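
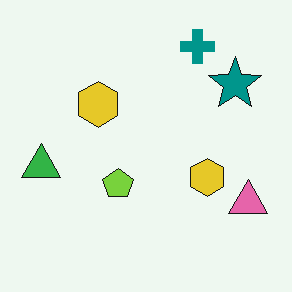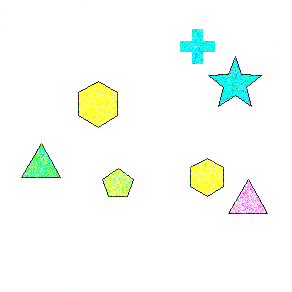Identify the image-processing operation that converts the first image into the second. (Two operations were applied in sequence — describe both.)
This is the original image degraded with heavy additive noise, then noticeably brightened.

Random speckle covers the whole image, including the flat background. Every pixel — background and shapes alike — is uniformly brightened.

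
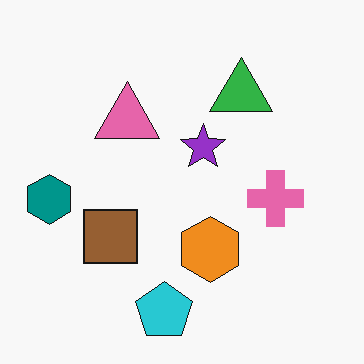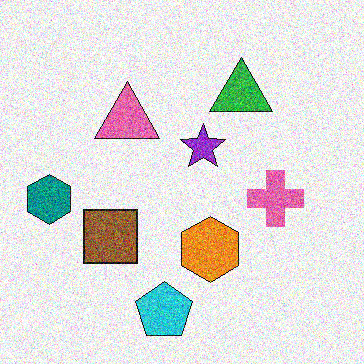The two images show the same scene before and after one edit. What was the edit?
It was degraded with strong gaussian noise.

Random speckle covers the whole image, including the flat background.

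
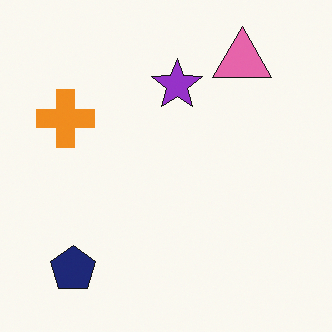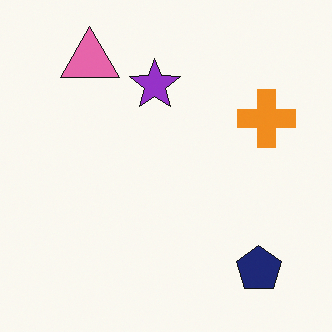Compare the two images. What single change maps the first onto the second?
This is the original image flipped horizontally (left ↔ right).

The orange cross is in the left of the first image and the right of the second — shapes on opposite sides of the vertical midline have swapped in a mirror flip.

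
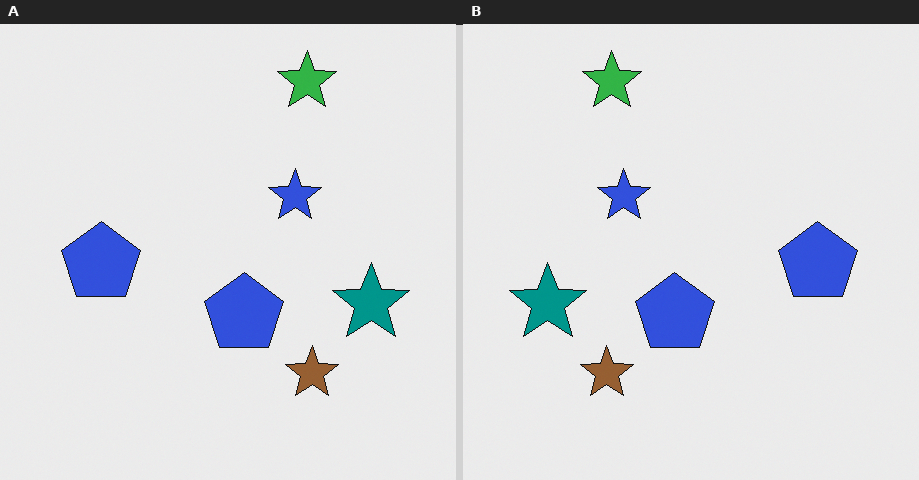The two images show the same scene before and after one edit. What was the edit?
It was flipped horizontally (left ↔ right).

The teal star is in the right of the left (A) image and the left of the right (B) — shapes on opposite sides of the vertical midline have swapped in a mirror flip.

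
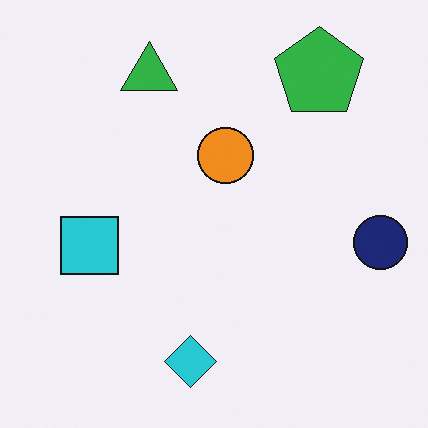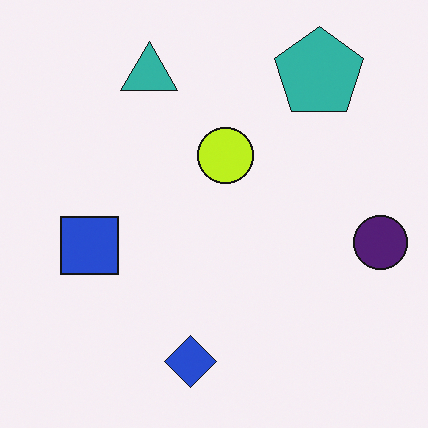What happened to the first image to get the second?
The second image is the first hue-shifted slightly.

Every shape's color has rotated by the same amount around the hue wheel — a uniform hue shift.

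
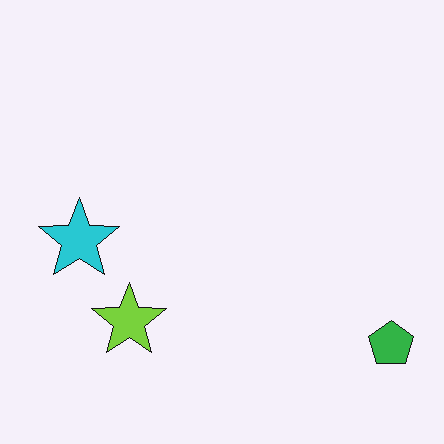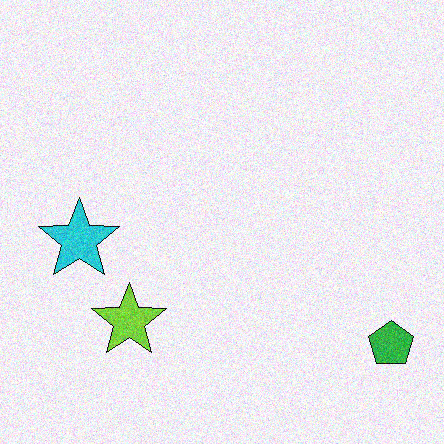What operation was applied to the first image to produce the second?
This is the original image degraded with moderate additive noise.

Random speckle covers the whole image, including the flat background.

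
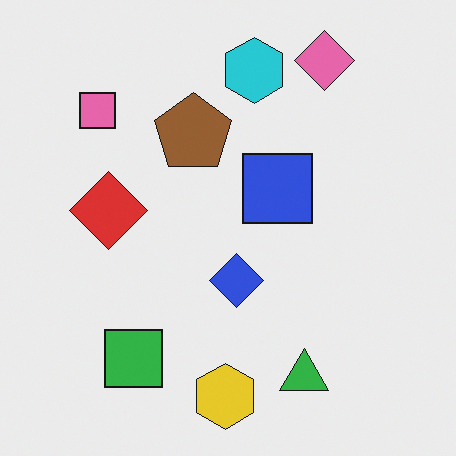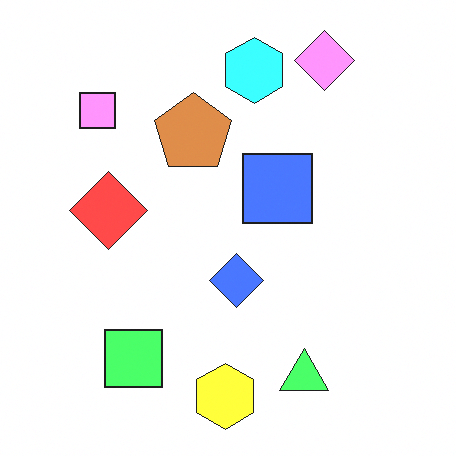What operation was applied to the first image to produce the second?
It was substantially brightened.

Every pixel — background and shapes alike — is uniformly brightened.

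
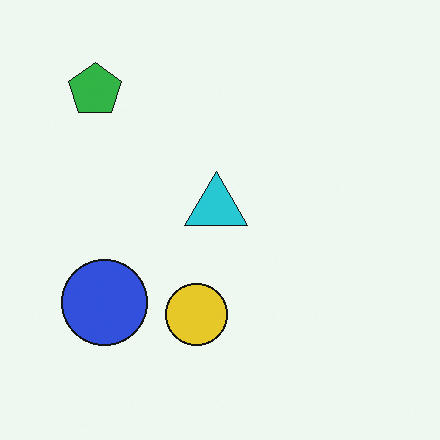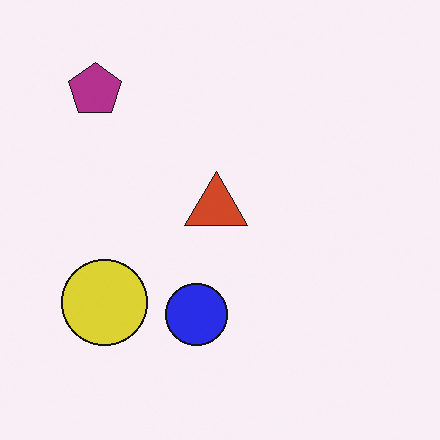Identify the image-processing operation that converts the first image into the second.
The transformation is: hue-shifted through roughly half the color wheel.

Every shape's color has rotated by the same amount around the hue wheel — a uniform hue shift.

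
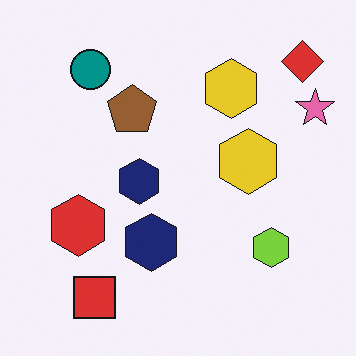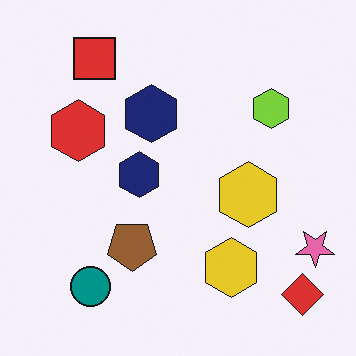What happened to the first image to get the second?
The transformation is: flipped vertically (top ↔ bottom).

The red square is in the bottom-left of the first image and the top-left of the second — shapes on opposite sides of the horizontal midline have swapped in a mirror flip.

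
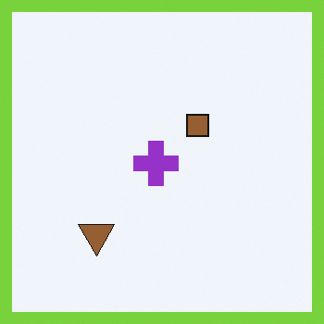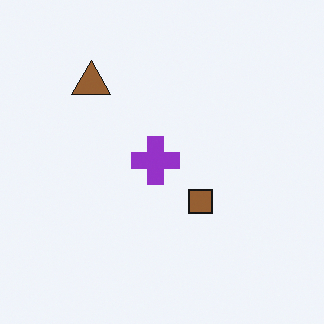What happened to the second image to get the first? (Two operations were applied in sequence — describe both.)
The transformation is: flipped vertically (top ↔ bottom), then framed with a lime border.

The brown triangle is in the top-left of the second image and the bottom-left of the first — shapes on opposite sides of the horizontal midline have swapped in a mirror flip. A solid lime frame runs around the edge of the first image, with the content slightly shrunk inside it.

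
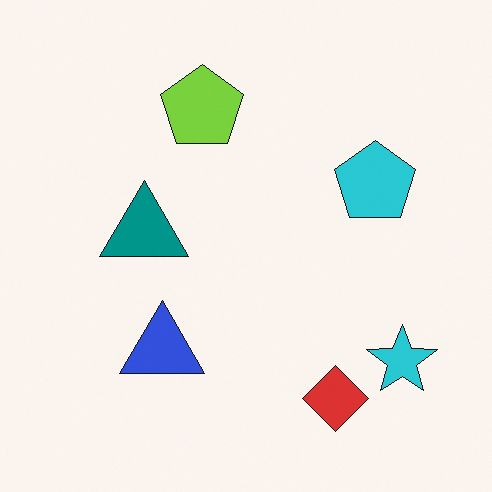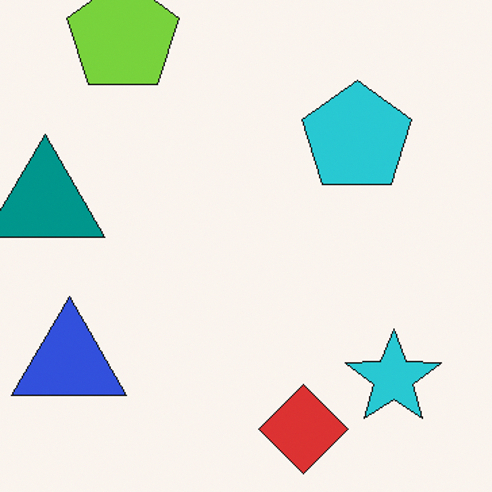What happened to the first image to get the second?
The second image is the first cropped to a modestly smaller region and rescaled.

The visible shapes are larger and the field of view is narrower; shapes near the original edges may be partly or wholly outside the frame — a crop-and-rescale.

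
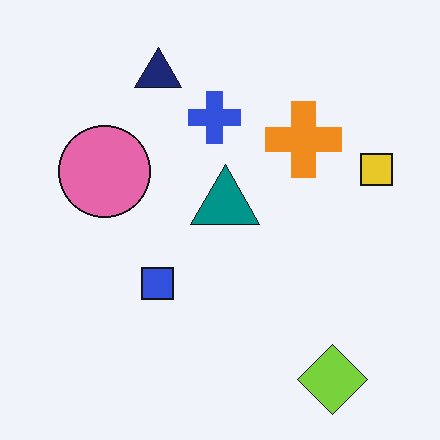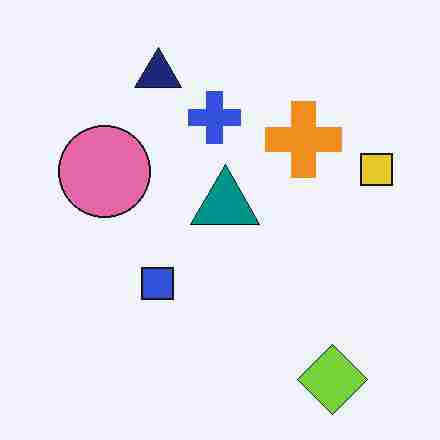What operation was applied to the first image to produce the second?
Heavily JPEG-compressed with obvious blocking artifacts.

Blocky 8×8 compression artifacts appear around shape edges and the flat background shows ringing — characteristic JPEG degradation.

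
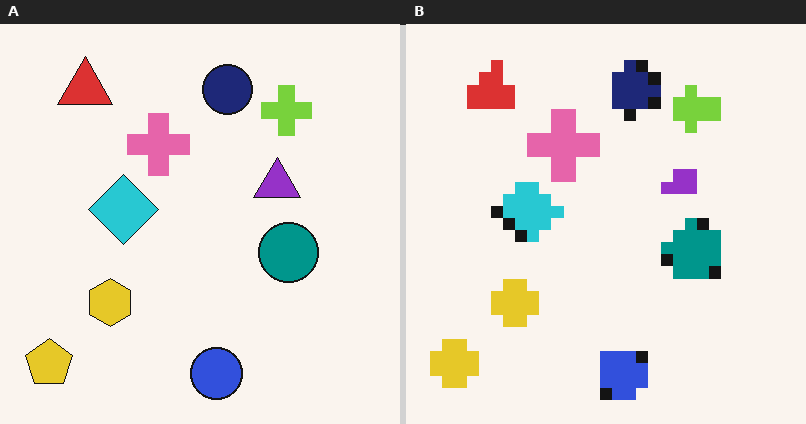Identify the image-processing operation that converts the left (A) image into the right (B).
The transformation is: heavily pixelated into large blocks.

Shapes are reduced to large square blocks; fine edges and outlines are lost — a downscale-then-upscale (mosaic) effect.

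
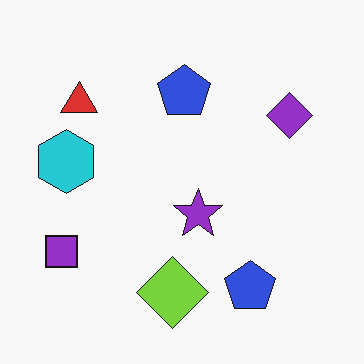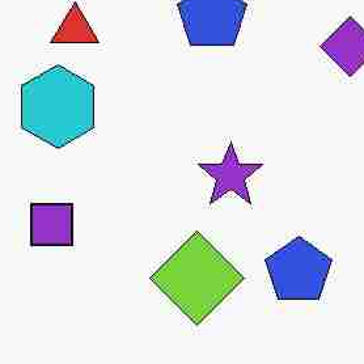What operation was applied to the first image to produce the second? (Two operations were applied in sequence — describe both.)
Heavily JPEG-compressed with obvious blocking artifacts, then cropped slightly and scaled back up.

Blocky 8×8 compression artifacts appear around shape edges and the flat background shows ringing — characteristic JPEG degradation. The visible shapes are larger and the field of view is narrower; shapes near the original edges may be partly or wholly outside the frame — a crop-and-rescale.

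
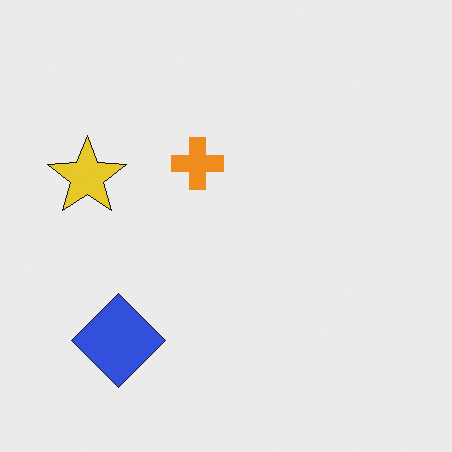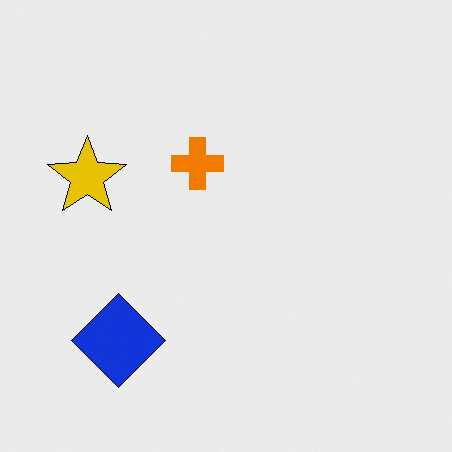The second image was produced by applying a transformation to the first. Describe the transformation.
The image was given slightly increased contrast.

Tones are pushed away from mid-grey across the whole image — a global contrast change.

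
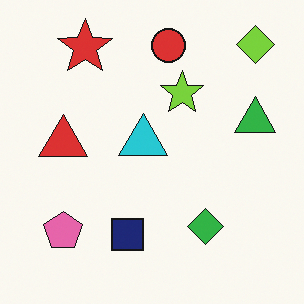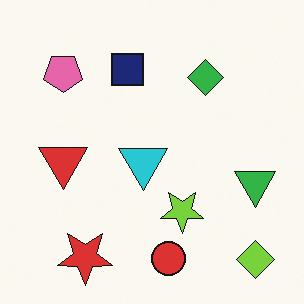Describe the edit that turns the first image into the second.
The image was flipped vertically (top ↔ bottom).

The lime diamond is in the top-right of the first image and the bottom-right of the second — shapes on opposite sides of the horizontal midline have swapped in a mirror flip.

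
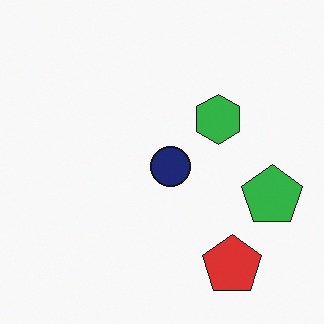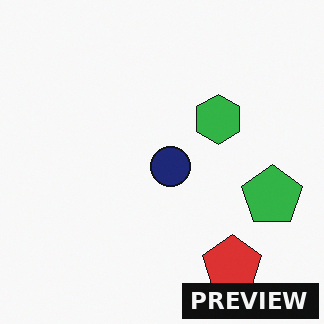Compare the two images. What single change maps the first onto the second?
It was watermarked with the text "PREVIEW" in the lower-right corner.

A dark label reading "PREVIEW" appears in the lower-right corner.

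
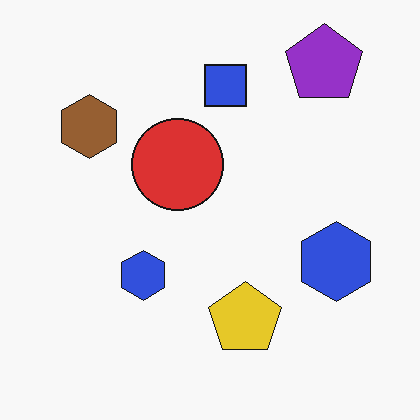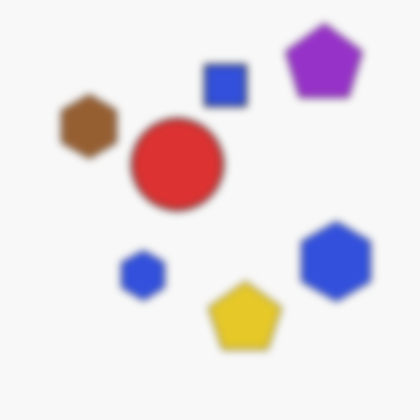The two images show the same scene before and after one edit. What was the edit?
This is the original image noticeably gaussian-blurred.

Shape edges and outlines are uniformly softened across the whole image.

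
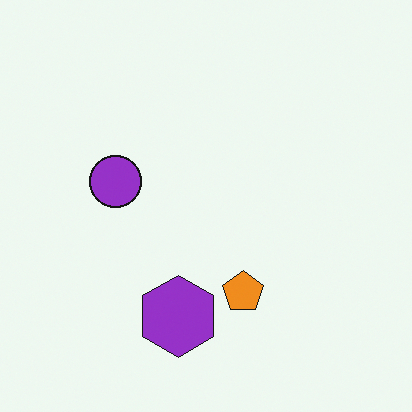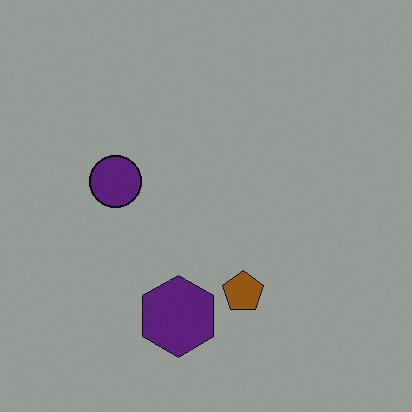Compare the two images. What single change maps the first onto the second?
It was darkened a lot.

Every pixel — background and shapes alike — is uniformly darkened.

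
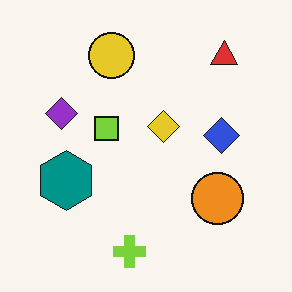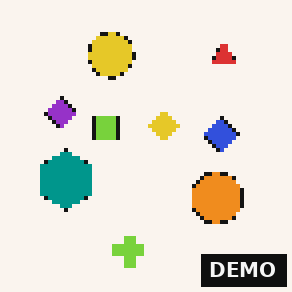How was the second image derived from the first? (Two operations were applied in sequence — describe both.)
The image was lightly pixelated (a mild mosaic effect), then watermarked with the text "DEMO" in the lower-right corner.

Shapes are reduced to large square blocks; fine edges and outlines are lost — a downscale-then-upscale (mosaic) effect. A dark label reading "DEMO" appears in the lower-right corner.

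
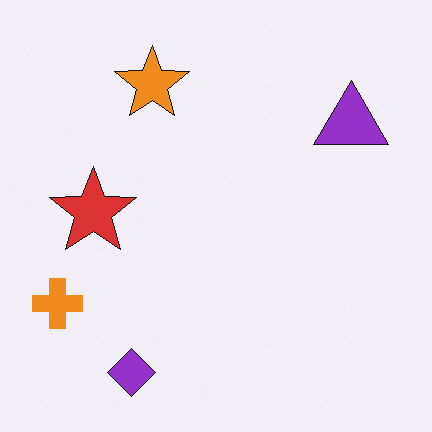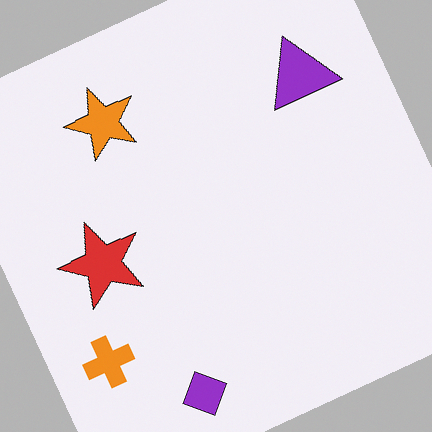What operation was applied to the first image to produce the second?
The second image is the first rotated counter-clockwise by a moderate amount.

Every shape is tilted by the same angle and the image corners show triangular fill wedges — a whole-image rotation by a non-right angle.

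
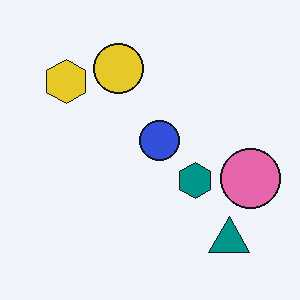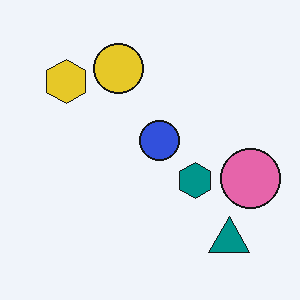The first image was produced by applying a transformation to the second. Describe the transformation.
The first image is the second given moderate JPEG compression.

Blocky 8×8 compression artifacts appear around shape edges and the flat background shows ringing — characteristic JPEG degradation.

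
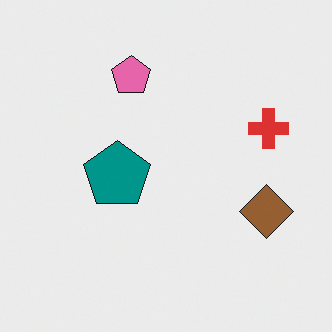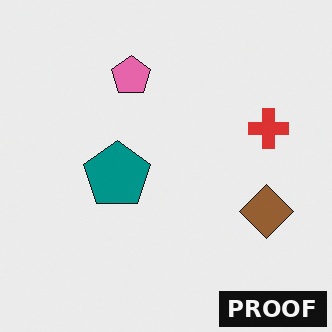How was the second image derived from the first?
This is the original image watermarked with the text "PROOF" in the lower-right corner.

A dark label reading "PROOF" appears in the lower-right corner.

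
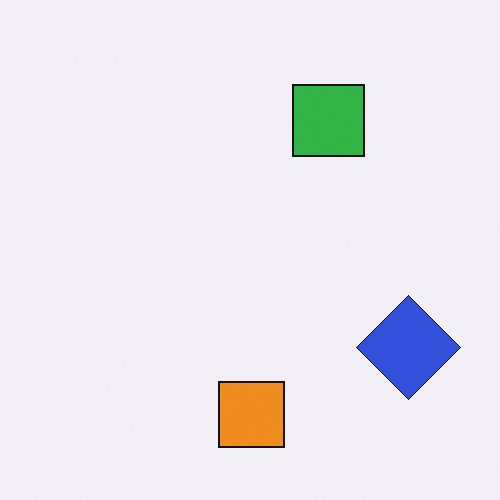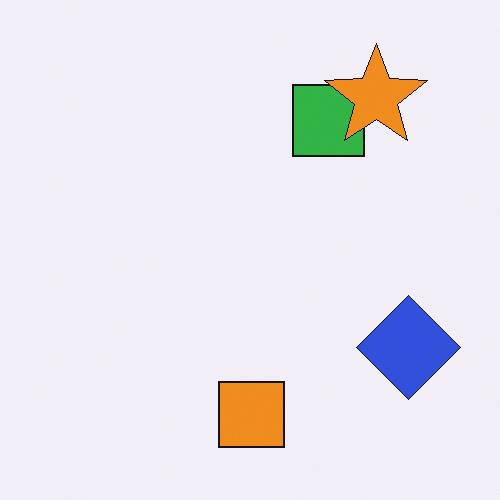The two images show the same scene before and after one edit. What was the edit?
The transformation is: overlaid with an additional orange star.

An orange star appears in the second image that is absent from the first.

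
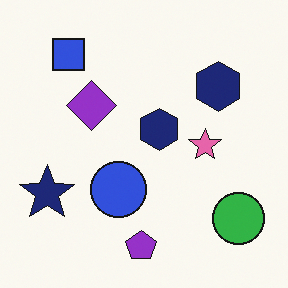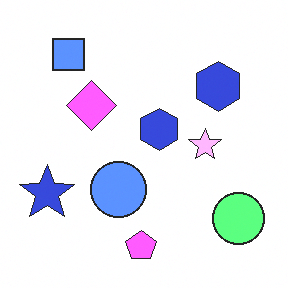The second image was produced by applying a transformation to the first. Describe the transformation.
This is the original image substantially brightened.

Every pixel — background and shapes alike — is uniformly brightened.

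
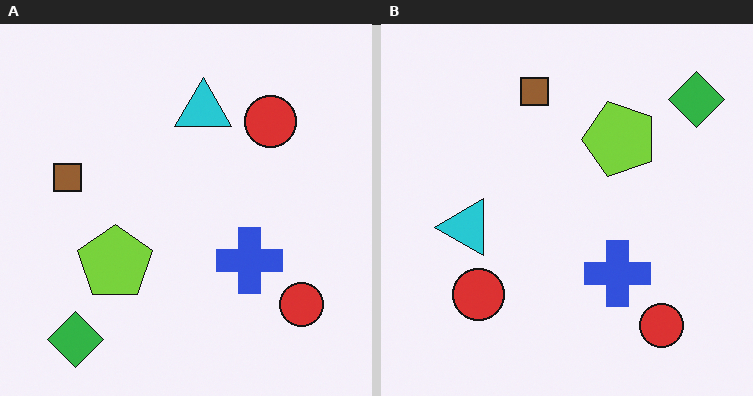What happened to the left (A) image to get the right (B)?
Transposed (reflected across the top-left ↔ bottom-right diagonal).

Shapes have swapped their row and column positions — what was in the top-right is now in the bottom-left — a diagonal reflection.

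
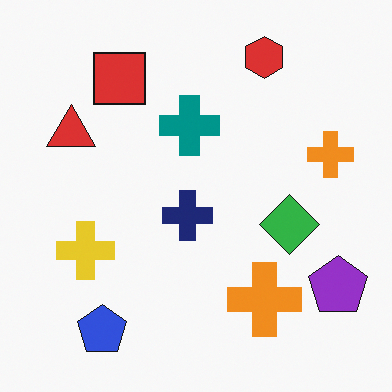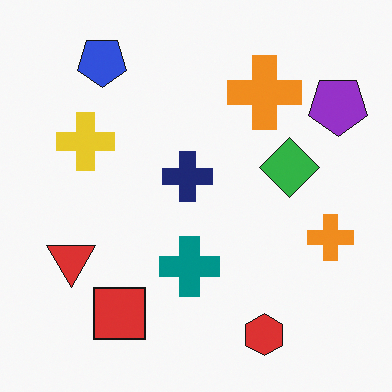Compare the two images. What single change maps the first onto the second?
The second image is the first flipped vertically (top ↔ bottom).

The red hexagon is in the top-right of the first image and the bottom-right of the second — shapes on opposite sides of the horizontal midline have swapped in a mirror flip.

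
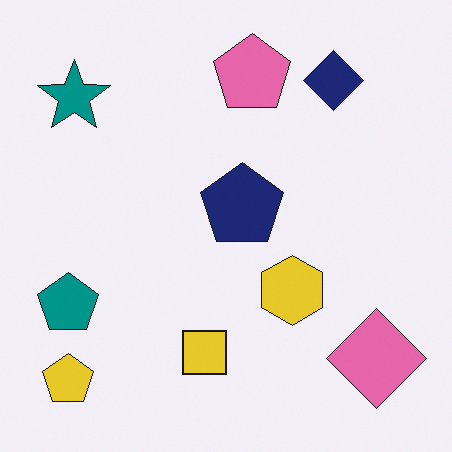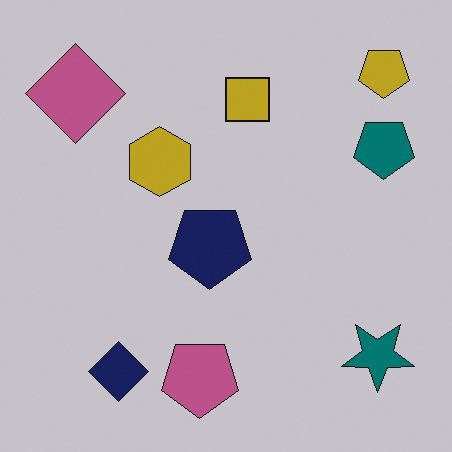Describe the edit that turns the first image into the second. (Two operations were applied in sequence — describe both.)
It was rotated 180°, then slightly darkened.

The yellow pentagon sits in the bottom-left of the first image and the top-right of the second — consistent with a whole-image 180° rotation. Every pixel — background and shapes alike — is uniformly darkened.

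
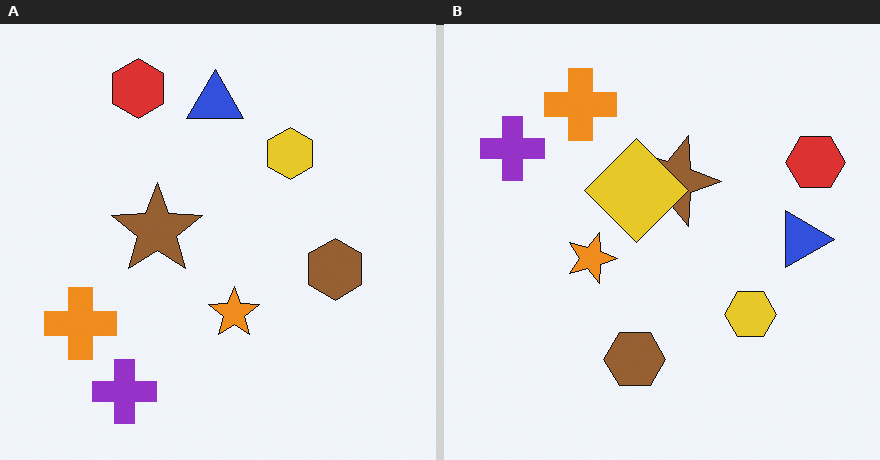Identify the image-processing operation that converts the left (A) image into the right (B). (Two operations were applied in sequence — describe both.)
The image was rotated 90° clockwise, then overlaid with an additional yellow diamond.

The purple cross sits in the bottom-left of the left (A) image and the top-left of the right (B) — consistent with a whole-image 90° clockwise rotation. A yellow diamond appears in the right (B) image that is absent from the left (A).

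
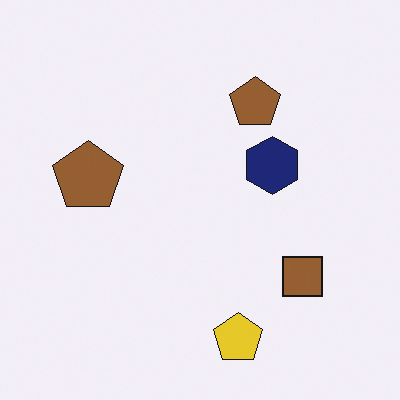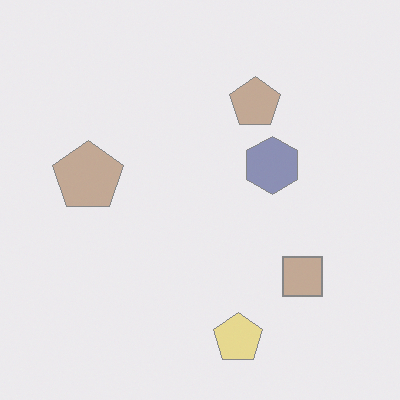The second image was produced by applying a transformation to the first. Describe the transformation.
This is the original image given much lower contrast.

Tones are pushed toward mid-grey across the whole image — a global contrast change.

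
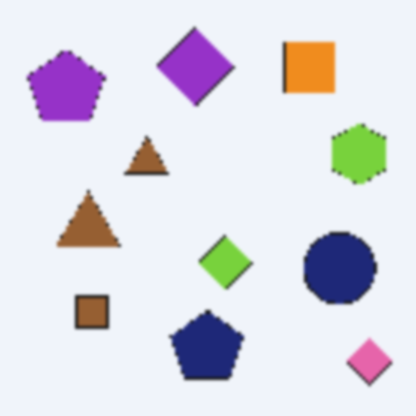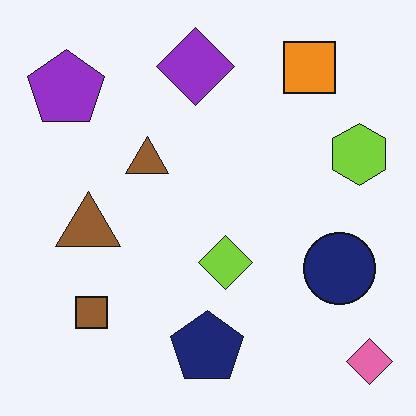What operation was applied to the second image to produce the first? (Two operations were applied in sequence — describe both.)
The image was mildly pixelated, then lightly blurred.

Shapes are reduced to large square blocks; fine edges and outlines are lost — a downscale-then-upscale (mosaic) effect. Shape edges and outlines are uniformly softened across the whole image.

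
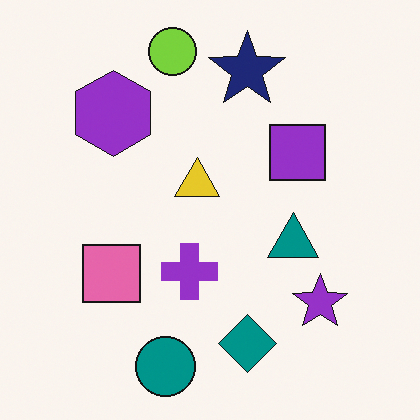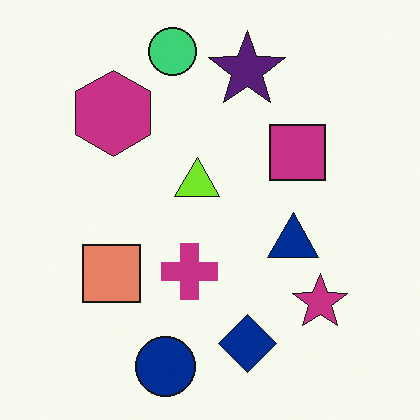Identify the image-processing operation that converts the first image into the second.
The transformation is: hue-shifted by a small amount.

Every shape's color has rotated by the same amount around the hue wheel — a uniform hue shift.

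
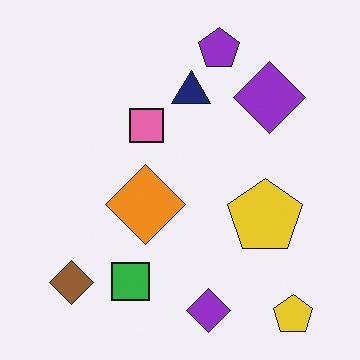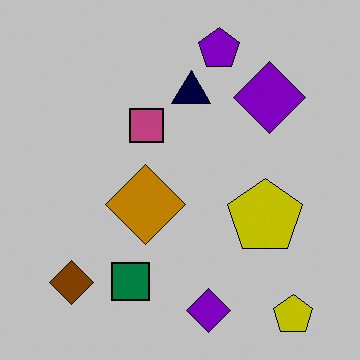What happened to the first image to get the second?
The image was aggressively posterized.

Each flat color has snapped to a coarser quantized level — most visibly, the near-white background has dropped to a flat grey.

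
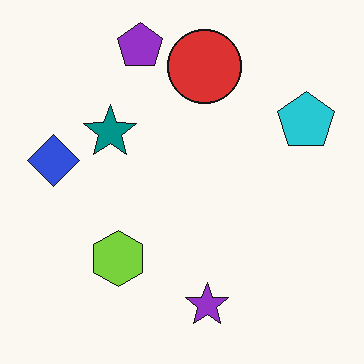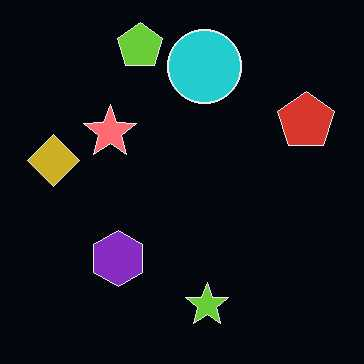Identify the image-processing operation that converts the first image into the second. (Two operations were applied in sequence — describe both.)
This is the original image color-inverted (negative), then JPEG-compressed with visible artifacts.

The light background has become dark and every shape's color is its complement — a photographic negative. Blocky 8×8 compression artifacts appear around shape edges and the flat background shows ringing — characteristic JPEG degradation.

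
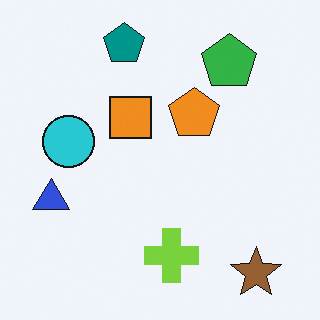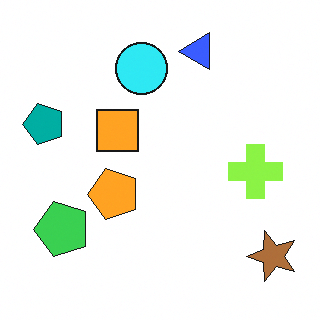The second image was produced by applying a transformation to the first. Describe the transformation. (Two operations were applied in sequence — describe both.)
It was transposed (reflected across the top-left ↔ bottom-right diagonal), then slightly brightened.

Shapes have swapped their row and column positions — what was in the top-right is now in the bottom-left — a diagonal reflection. Every pixel — background and shapes alike — is uniformly brightened.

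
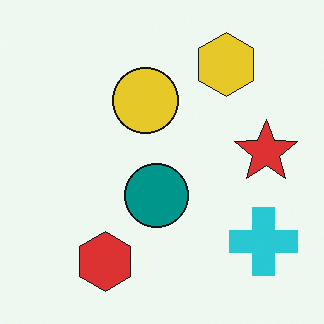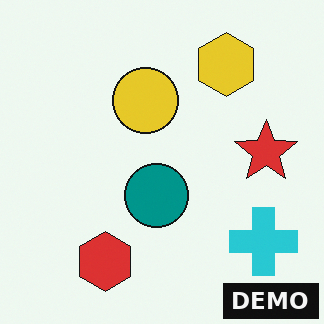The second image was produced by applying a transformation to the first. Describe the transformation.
The image was watermarked with the text "DEMO" in the lower-right corner.

A dark label reading "DEMO" appears in the lower-right corner.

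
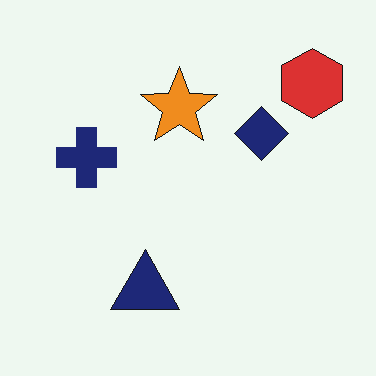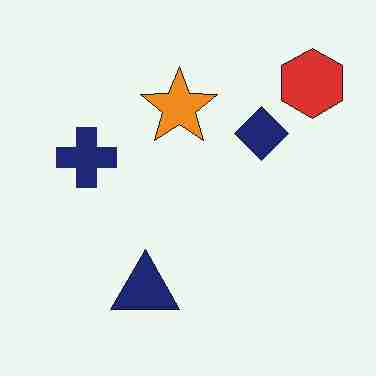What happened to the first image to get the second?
It was degraded with heavy JPEG compression.

Blocky 8×8 compression artifacts appear around shape edges and the flat background shows ringing — characteristic JPEG degradation.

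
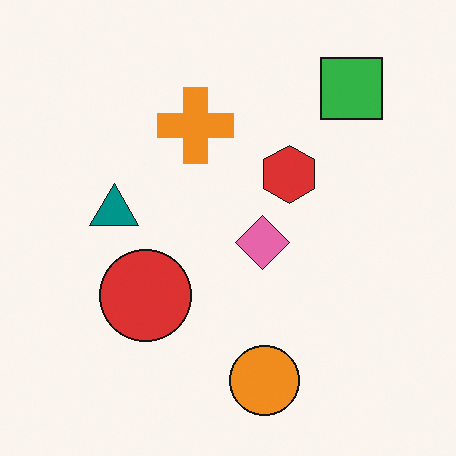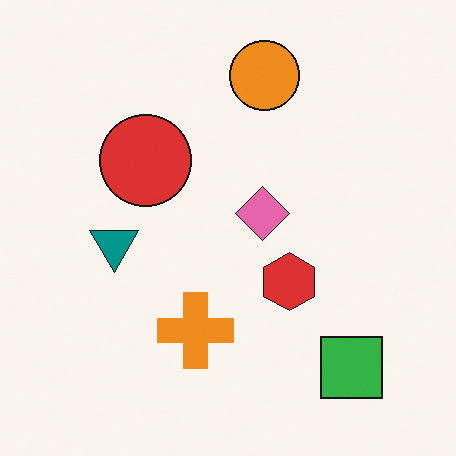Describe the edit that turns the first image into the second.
The image was flipped vertically (top ↔ bottom).

The orange circle is in the bottom of the first image and the top of the second — shapes on opposite sides of the horizontal midline have swapped in a mirror flip.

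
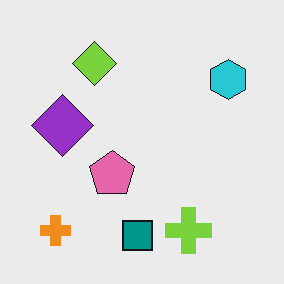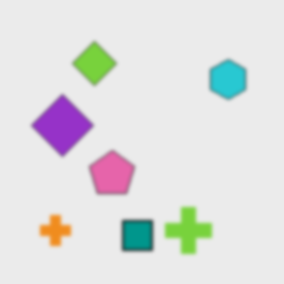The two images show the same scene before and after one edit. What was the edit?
The transformation is: slightly softened.

Shape edges and outlines are uniformly softened across the whole image.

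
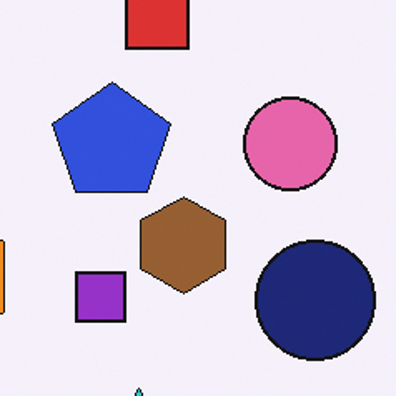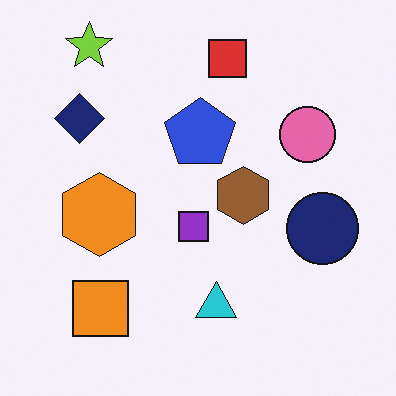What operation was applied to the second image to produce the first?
The image was cropped to a noticeably smaller region and rescaled.

The visible shapes are larger and the field of view is narrower; shapes near the original edges may be partly or wholly outside the frame — a crop-and-rescale.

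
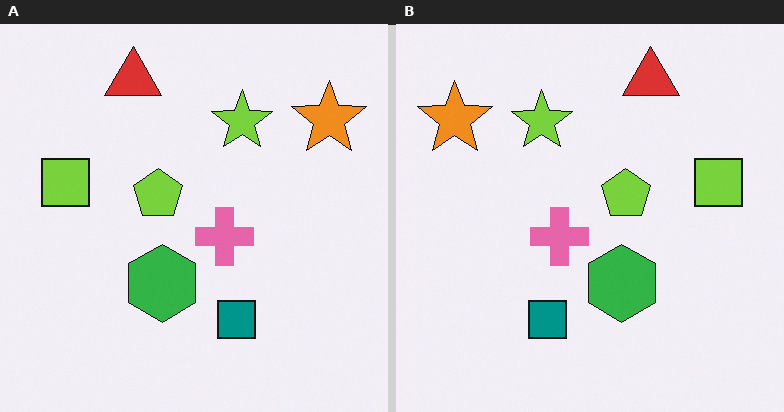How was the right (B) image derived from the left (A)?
This is the original image flipped horizontally (left ↔ right).

The orange star is in the top-right of the left (A) image and the top-left of the right (B) — shapes on opposite sides of the vertical midline have swapped in a mirror flip.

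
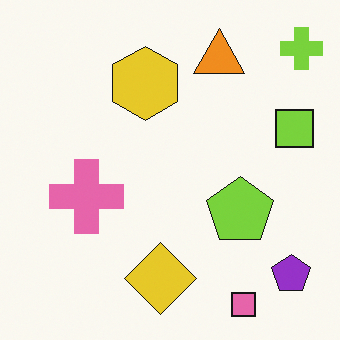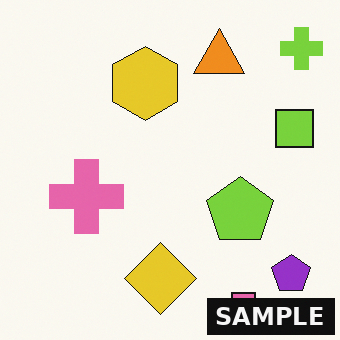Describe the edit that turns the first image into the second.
Watermarked with the text "SAMPLE" in the lower-right corner.

A dark label reading "SAMPLE" appears in the lower-right corner.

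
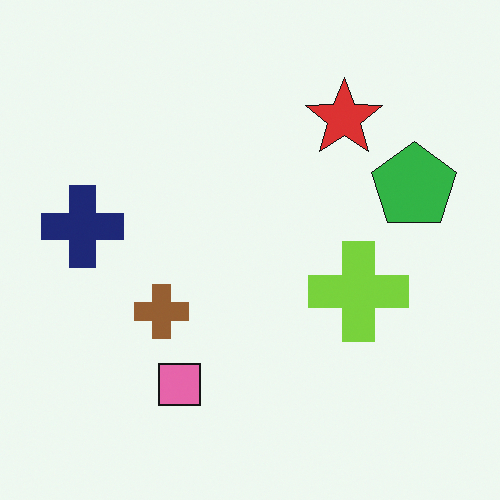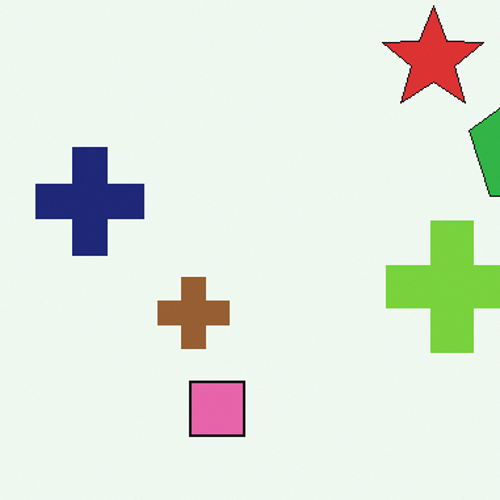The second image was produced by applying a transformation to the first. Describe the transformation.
The image was cropped to a modestly smaller region and rescaled.

The visible shapes are larger and the field of view is narrower; shapes near the original edges may be partly or wholly outside the frame — a crop-and-rescale.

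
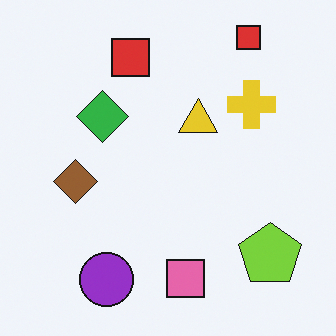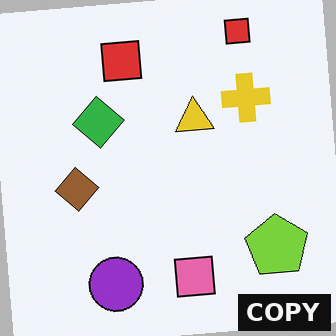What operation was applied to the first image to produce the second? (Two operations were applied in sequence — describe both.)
The image was rotated counter-clockwise by a slight angle, then watermarked with the text "COPY" in the lower-right corner.

Every shape is tilted by the same angle and the image corners show triangular fill wedges — a whole-image rotation by a non-right angle. A dark label reading "COPY" appears in the lower-right corner.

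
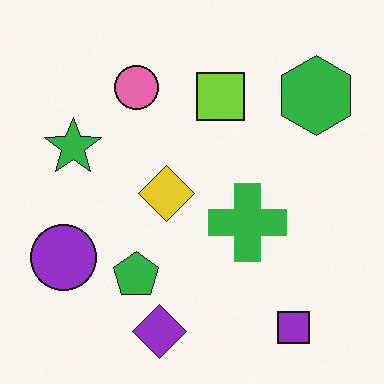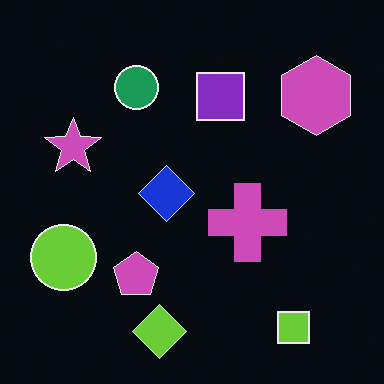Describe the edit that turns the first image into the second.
The second image is the first color-inverted (negative).

The light background has become dark and every shape's color is its complement — a photographic negative.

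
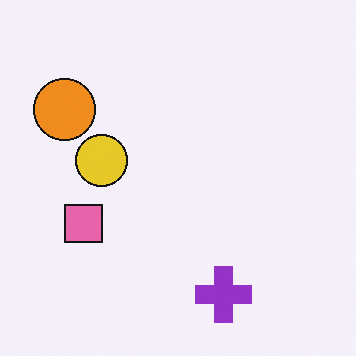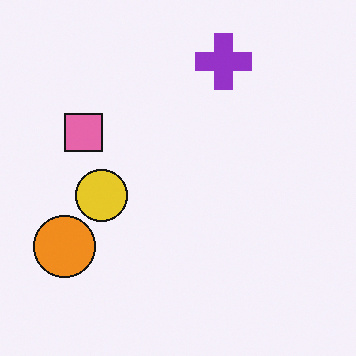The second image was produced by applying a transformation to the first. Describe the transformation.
It was flipped vertically (top ↔ bottom).

The purple cross is in the bottom of the first image and the top of the second — shapes on opposite sides of the horizontal midline have swapped in a mirror flip.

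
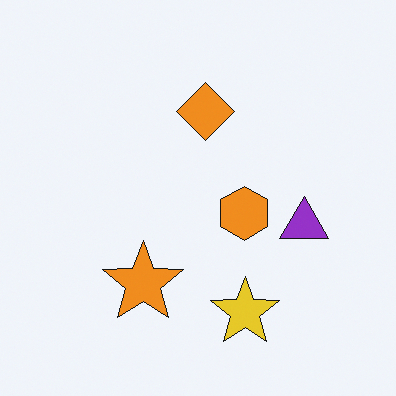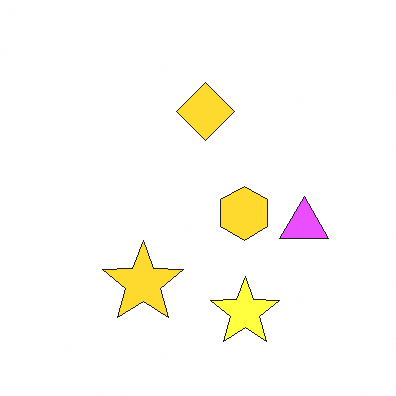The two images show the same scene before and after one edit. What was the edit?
The image was brightened a lot.

Every pixel — background and shapes alike — is uniformly brightened.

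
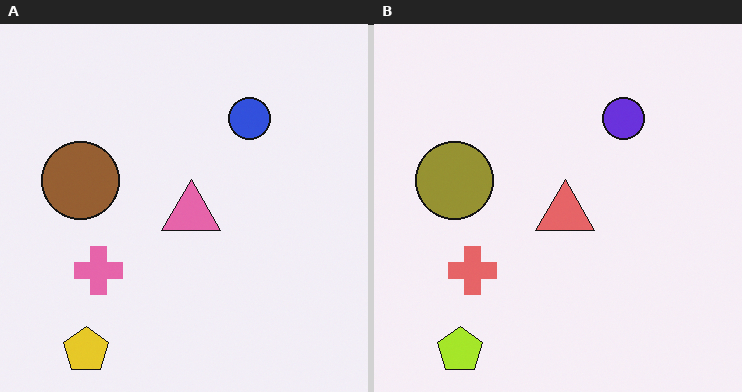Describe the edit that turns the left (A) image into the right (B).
It was hue-shifted slightly.

Every shape's color has rotated by the same amount around the hue wheel — a uniform hue shift.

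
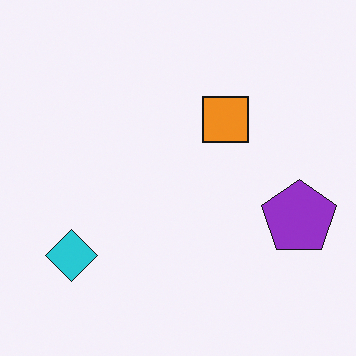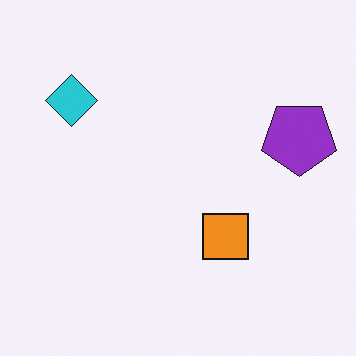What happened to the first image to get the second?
The image was flipped vertically (top ↔ bottom).

The cyan diamond is in the bottom-left of the first image and the top-left of the second — shapes on opposite sides of the horizontal midline have swapped in a mirror flip.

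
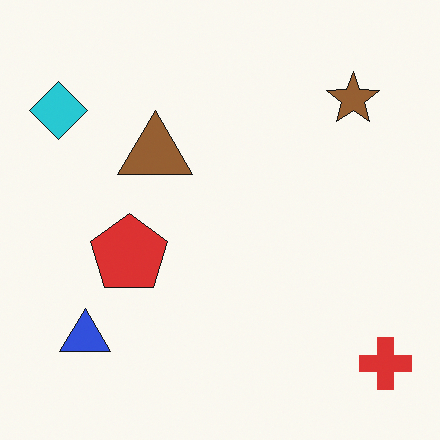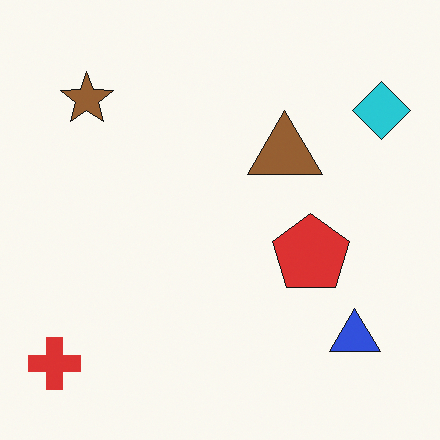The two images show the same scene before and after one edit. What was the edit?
The image was flipped horizontally (left ↔ right).

The red cross is in the bottom-right of the first image and the bottom-left of the second — shapes on opposite sides of the vertical midline have swapped in a mirror flip.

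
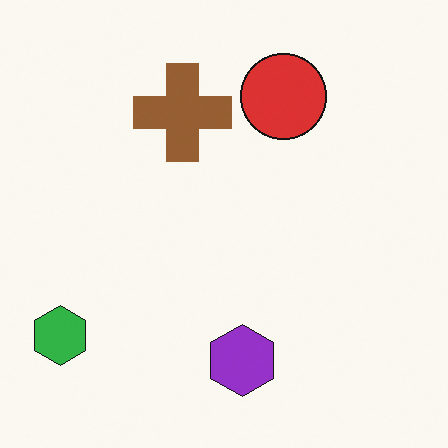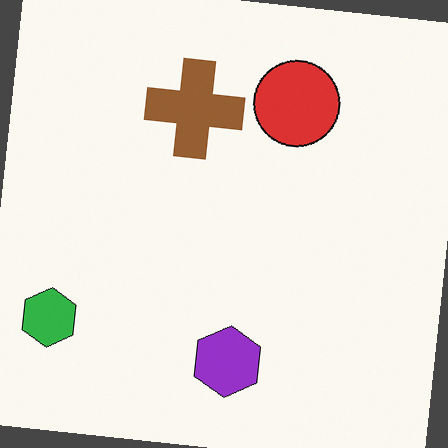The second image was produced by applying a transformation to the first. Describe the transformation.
The image was rotated clockwise by a few degrees.

Every shape is tilted by the same angle and the image corners show triangular fill wedges — a whole-image rotation by a non-right angle.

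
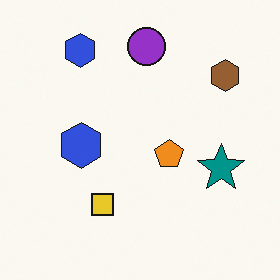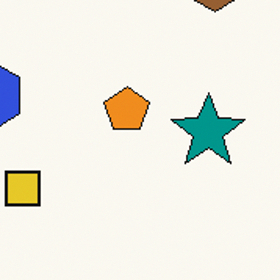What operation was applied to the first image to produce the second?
This is the original image cropped slightly and scaled back up.

The visible shapes are larger and the field of view is narrower; shapes near the original edges may be partly or wholly outside the frame — a crop-and-rescale.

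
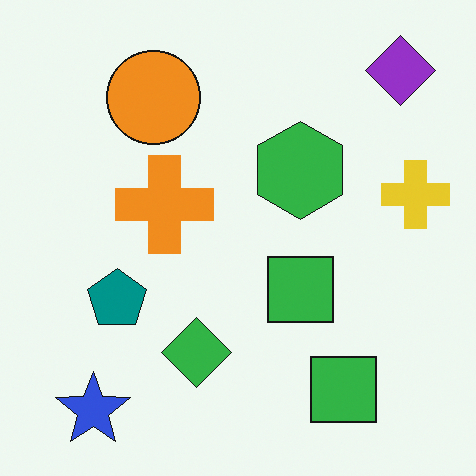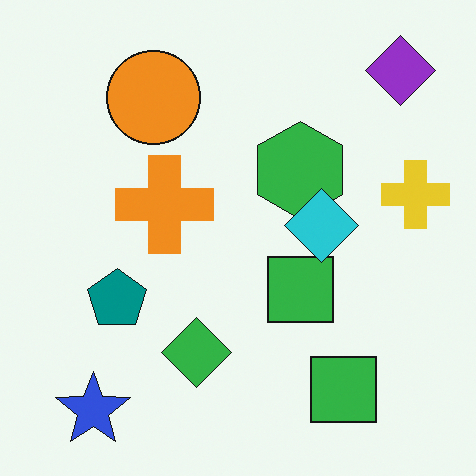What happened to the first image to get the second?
The image was overlaid with an additional cyan diamond.

A cyan diamond appears in the second image that is absent from the first.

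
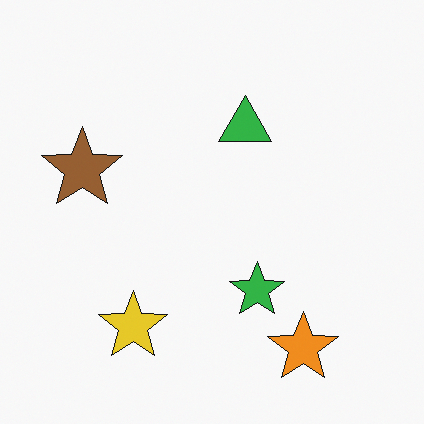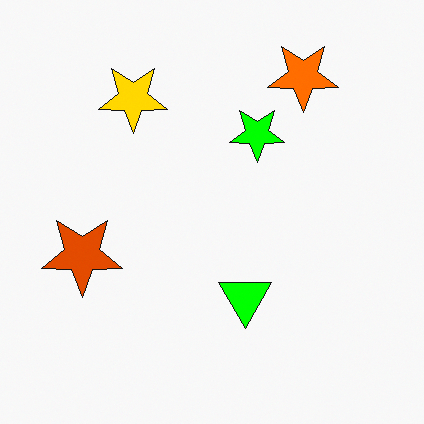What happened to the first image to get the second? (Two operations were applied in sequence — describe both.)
The second image is the first made much more vivid (saturation change), then flipped vertically (top ↔ bottom).

All colors are more vivid — a global saturation change. The orange star is in the bottom-right of the first image and the top-right of the second — shapes on opposite sides of the horizontal midline have swapped in a mirror flip.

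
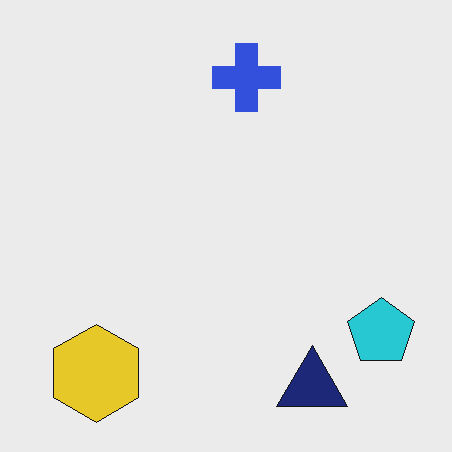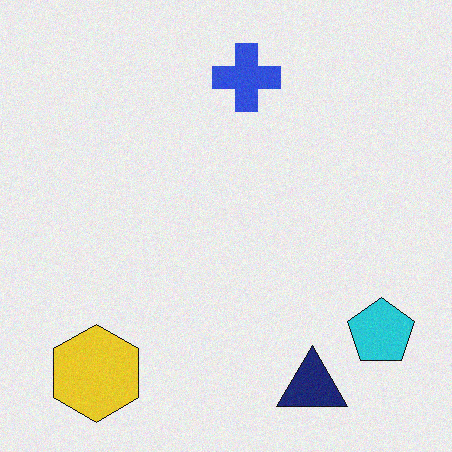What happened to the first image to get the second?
The second image is the first degraded with a light layer of grain.

Random speckle covers the whole image, including the flat background.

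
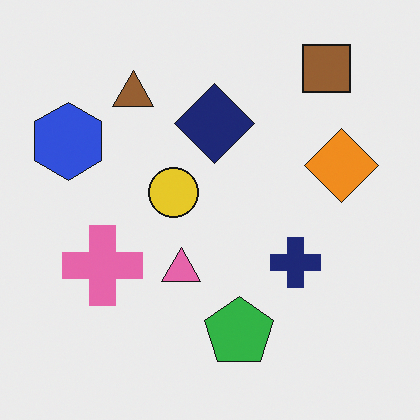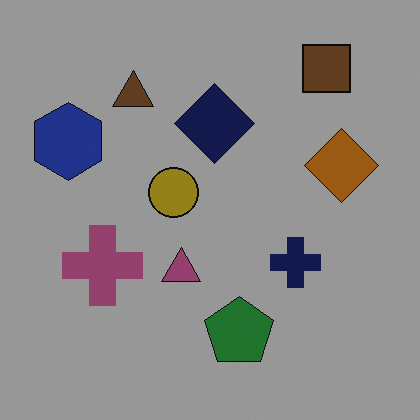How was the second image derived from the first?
The transformation is: noticeably darkened.

Every pixel — background and shapes alike — is uniformly darkened.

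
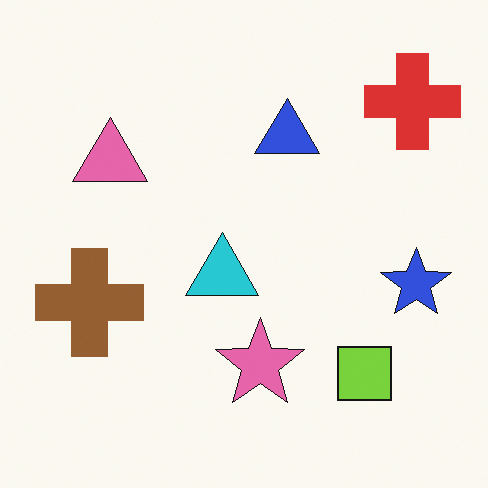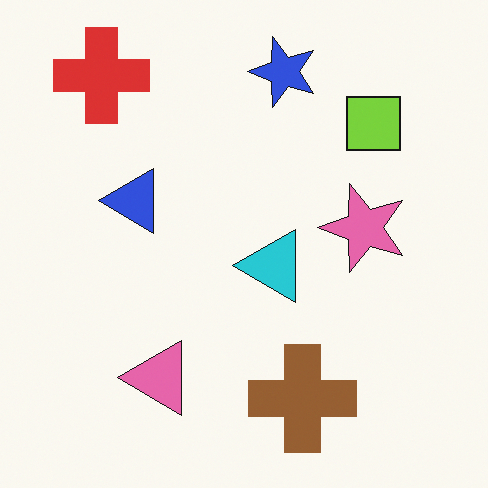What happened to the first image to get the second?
Rotated 90° counter-clockwise.

The red cross sits in the top-right of the first image and the top-left of the second — consistent with a whole-image 90° counter-clockwise rotation.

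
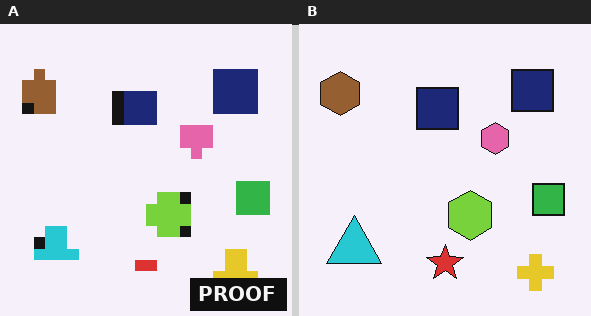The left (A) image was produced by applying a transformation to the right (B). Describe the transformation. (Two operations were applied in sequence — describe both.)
This is the original image heavily pixelated into large blocks, then watermarked with the text "PROOF" in the lower-right corner.

Shapes are reduced to large square blocks; fine edges and outlines are lost — a downscale-then-upscale (mosaic) effect. A dark label reading "PROOF" appears in the lower-right corner.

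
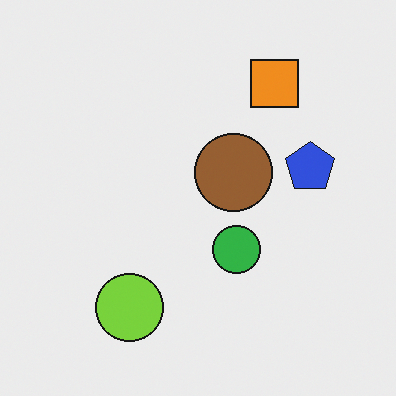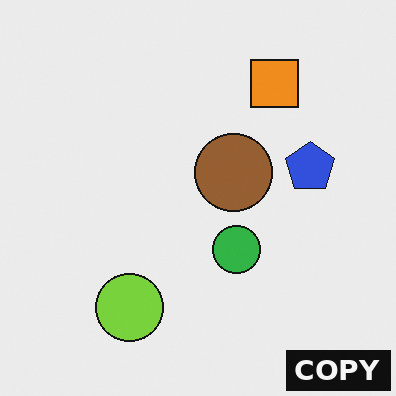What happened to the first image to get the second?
The transformation is: watermarked with the text "COPY" in the lower-right corner.

A dark label reading "COPY" appears in the lower-right corner.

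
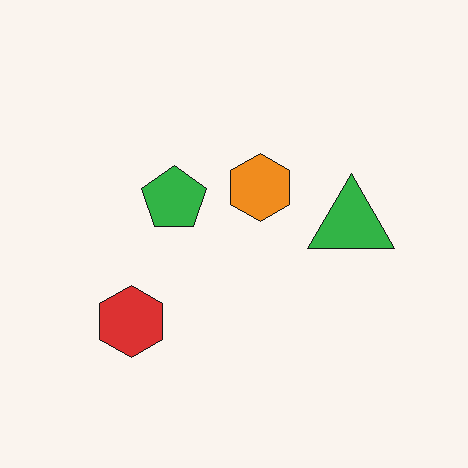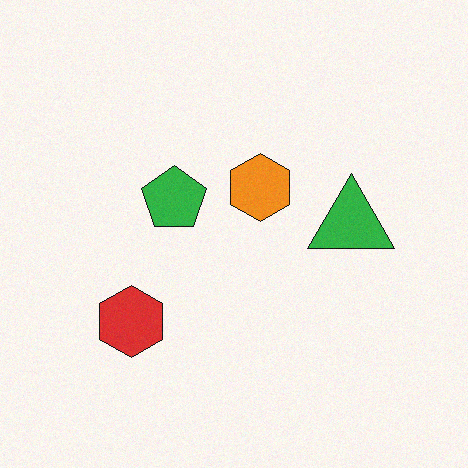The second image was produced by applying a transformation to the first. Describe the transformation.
This is the original image degraded with light additive noise.

Random speckle covers the whole image, including the flat background.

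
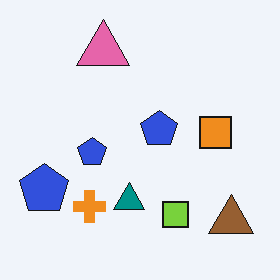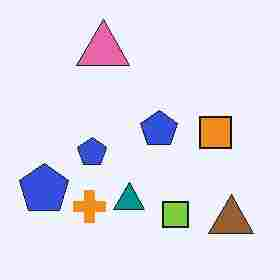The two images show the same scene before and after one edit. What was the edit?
This is the original image heavily JPEG-compressed with obvious blocking artifacts.

Blocky 8×8 compression artifacts appear around shape edges and the flat background shows ringing — characteristic JPEG degradation.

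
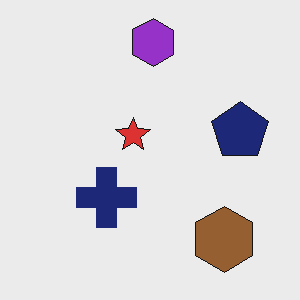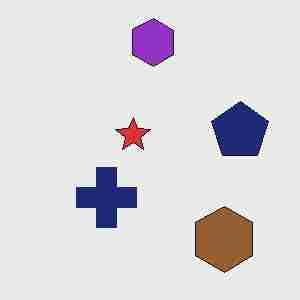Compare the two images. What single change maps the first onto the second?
The transformation is: heavily JPEG-compressed with obvious blocking artifacts.

Blocky 8×8 compression artifacts appear around shape edges and the flat background shows ringing — characteristic JPEG degradation.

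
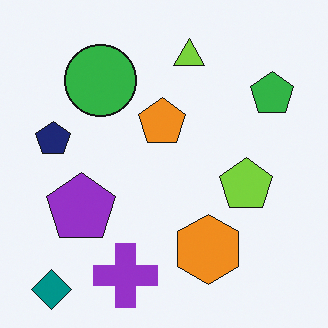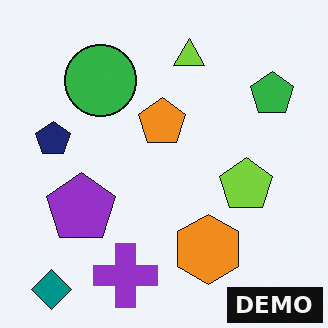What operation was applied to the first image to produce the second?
The image was watermarked with the text "DEMO" in the lower-right corner.

A dark label reading "DEMO" appears in the lower-right corner.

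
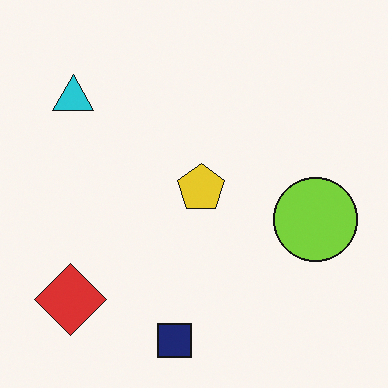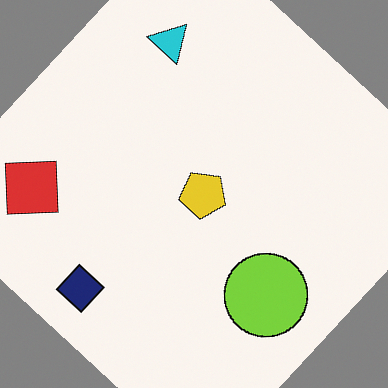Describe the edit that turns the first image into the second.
It was rotated clockwise by a large amount — several tens of degrees.

Every shape is tilted by the same angle and the image corners show triangular fill wedges — a whole-image rotation by a non-right angle.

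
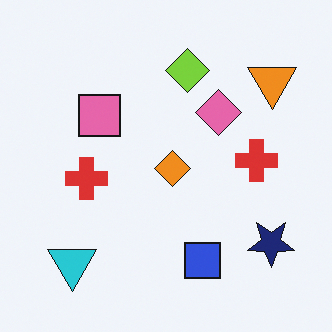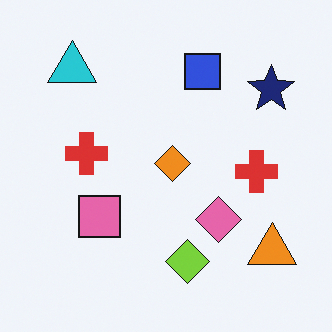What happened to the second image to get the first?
The image was flipped vertically (top ↔ bottom).

The cyan triangle is in the top-left of the second image and the bottom-left of the first — shapes on opposite sides of the horizontal midline have swapped in a mirror flip.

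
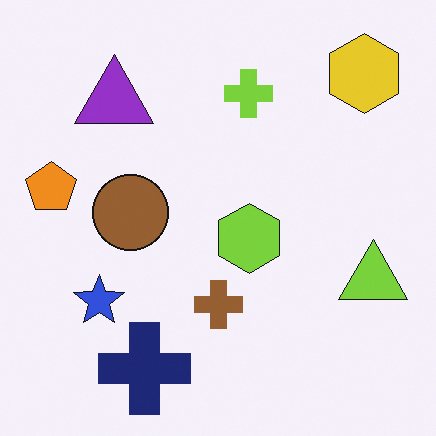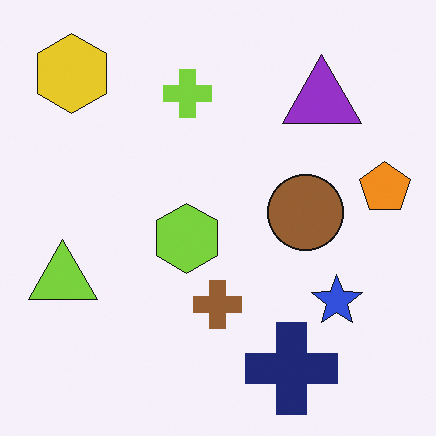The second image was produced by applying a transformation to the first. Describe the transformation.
The second image is the first flipped horizontally (left ↔ right).

The orange pentagon is in the left of the first image and the right of the second — shapes on opposite sides of the vertical midline have swapped in a mirror flip.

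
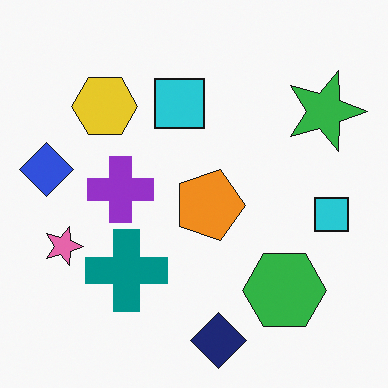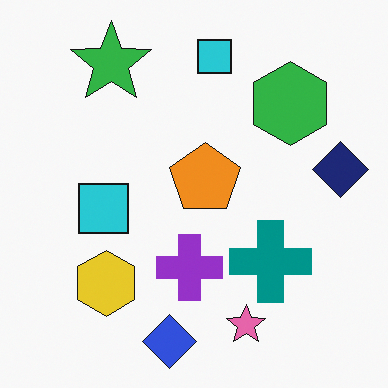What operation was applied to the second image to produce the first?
Rotated 90° clockwise.

The green star sits in the top-left of the second image and the top-right of the first — consistent with a whole-image 90° clockwise rotation.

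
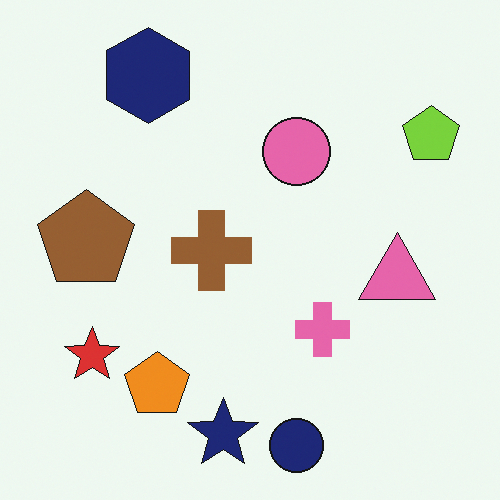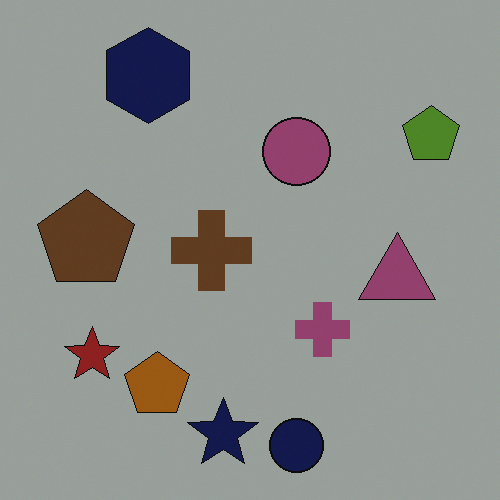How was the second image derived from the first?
It was noticeably darkened.

Every pixel — background and shapes alike — is uniformly darkened.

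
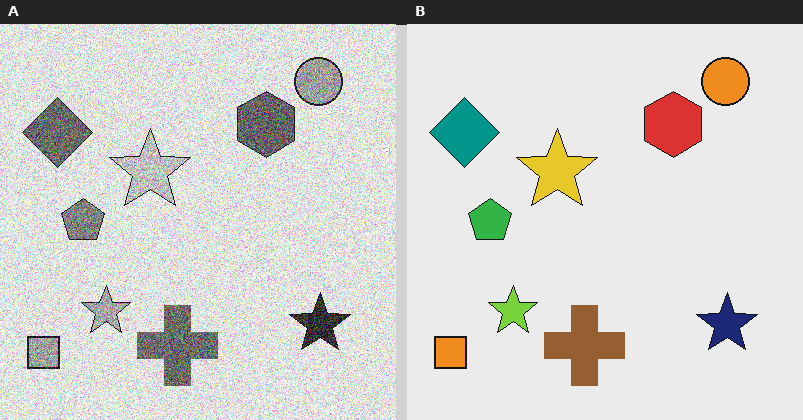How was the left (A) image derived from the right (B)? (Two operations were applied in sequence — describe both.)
The left (A) image is the right (B) converted to grayscale, then degraded with a thick layer of grain.

All color is removed — every shape is now a shade of grey. Random speckle covers the whole image, including the flat background.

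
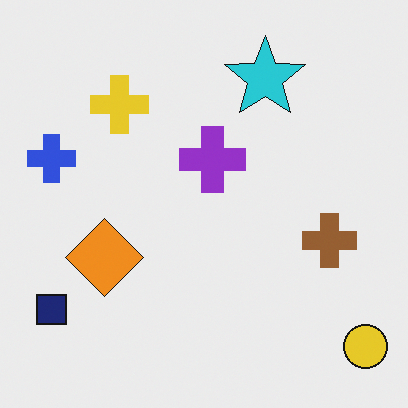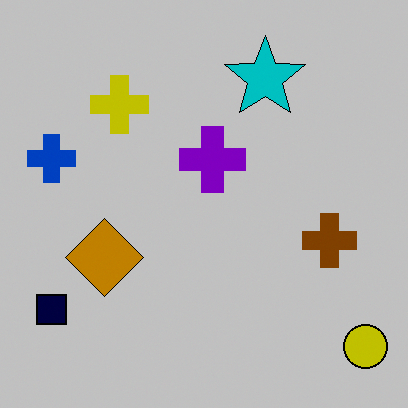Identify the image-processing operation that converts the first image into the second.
The transformation is: heavily posterized to just a handful of flat colors.

Each flat color has snapped to a coarser quantized level — most visibly, the near-white background has dropped to a flat grey.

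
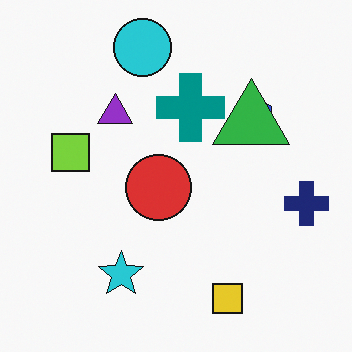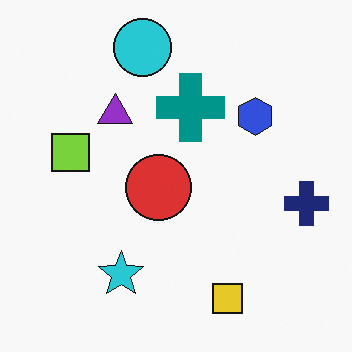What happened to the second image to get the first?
Overlaid with an additional green triangle.

A green triangle appears in the first image that is absent from the second.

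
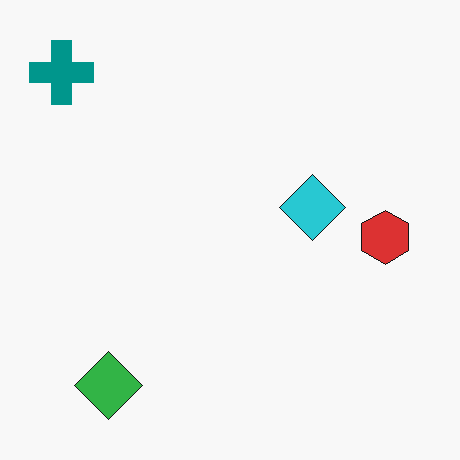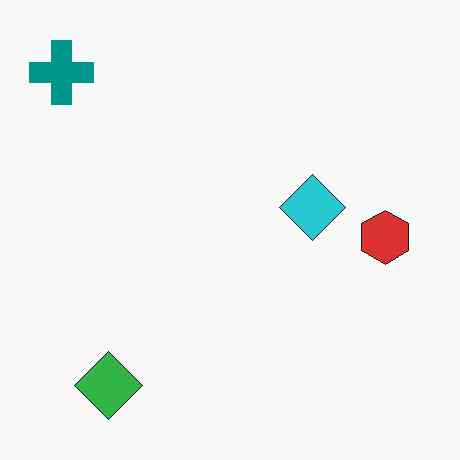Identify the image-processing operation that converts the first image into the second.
The transformation is: JPEG-compressed with visible artifacts.

Blocky 8×8 compression artifacts appear around shape edges and the flat background shows ringing — characteristic JPEG degradation.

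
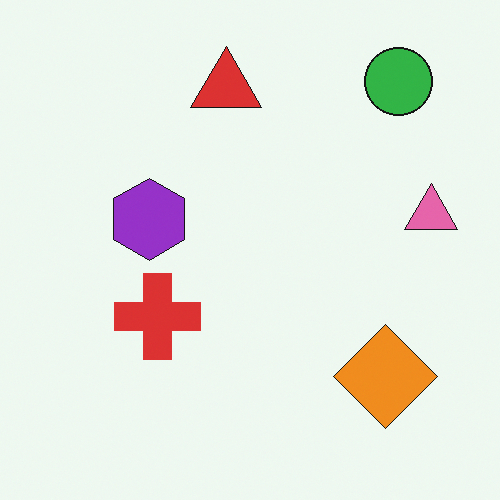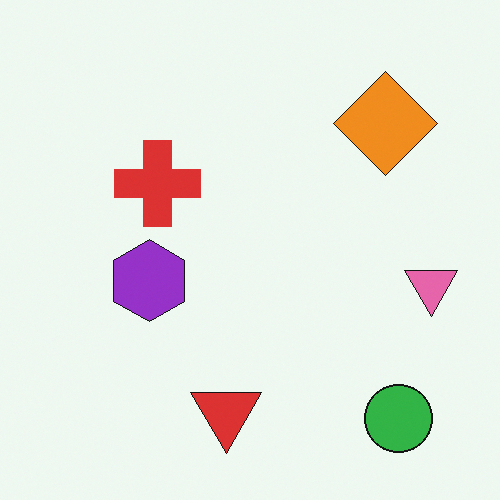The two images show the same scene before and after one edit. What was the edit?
This is the original image flipped vertically (top ↔ bottom).

The green circle is in the top-right of the first image and the bottom-right of the second — shapes on opposite sides of the horizontal midline have swapped in a mirror flip.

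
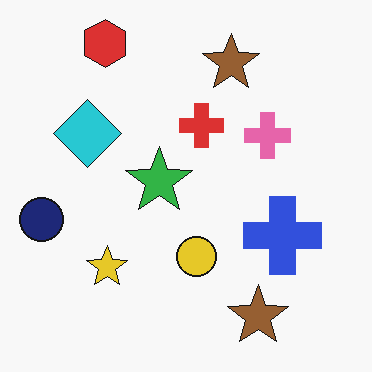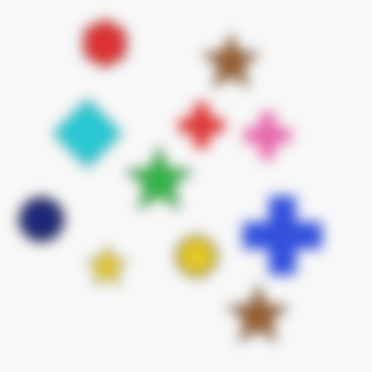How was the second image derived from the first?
The transformation is: heavily blurred.

Shape edges and outlines are uniformly softened across the whole image.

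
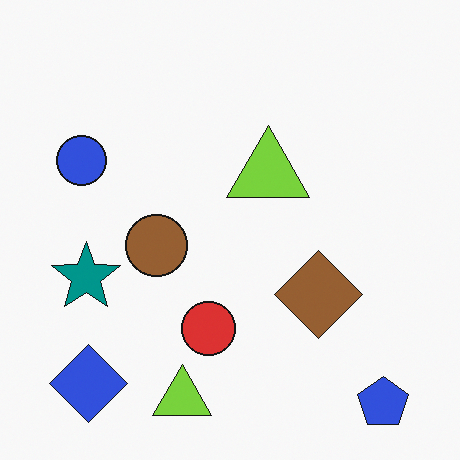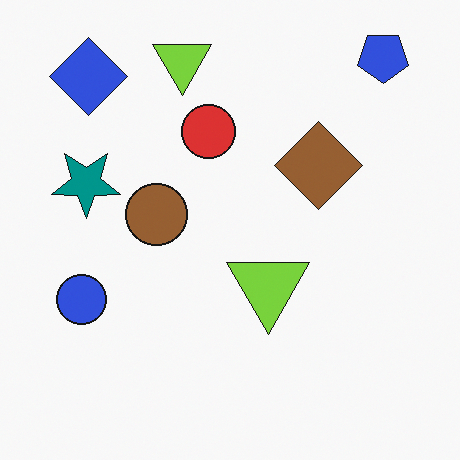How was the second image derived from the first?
This is the original image flipped vertically (top ↔ bottom).

The blue pentagon is in the bottom-right of the first image and the top-right of the second — shapes on opposite sides of the horizontal midline have swapped in a mirror flip.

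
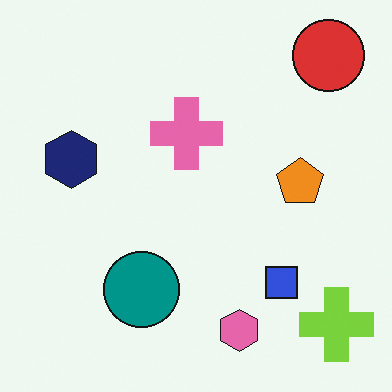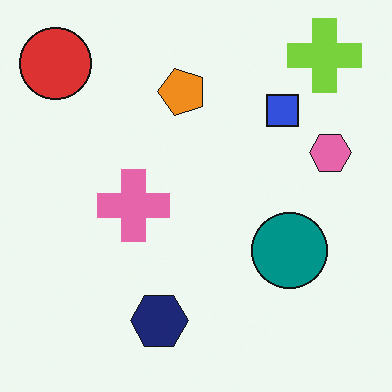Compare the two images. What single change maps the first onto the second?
The second image is the first rotated 90° counter-clockwise.

The red circle sits in the top-right of the first image and the top-left of the second — consistent with a whole-image 90° counter-clockwise rotation.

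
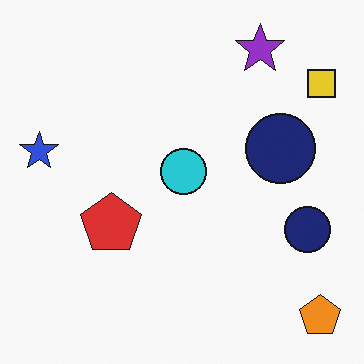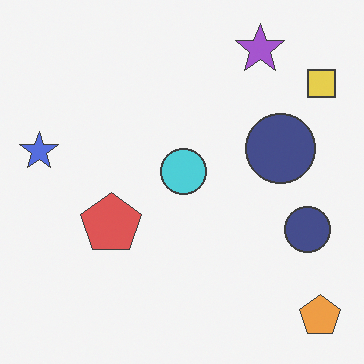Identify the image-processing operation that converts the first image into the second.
It was given slightly reduced contrast.

Tones are pushed toward mid-grey across the whole image — a global contrast change.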